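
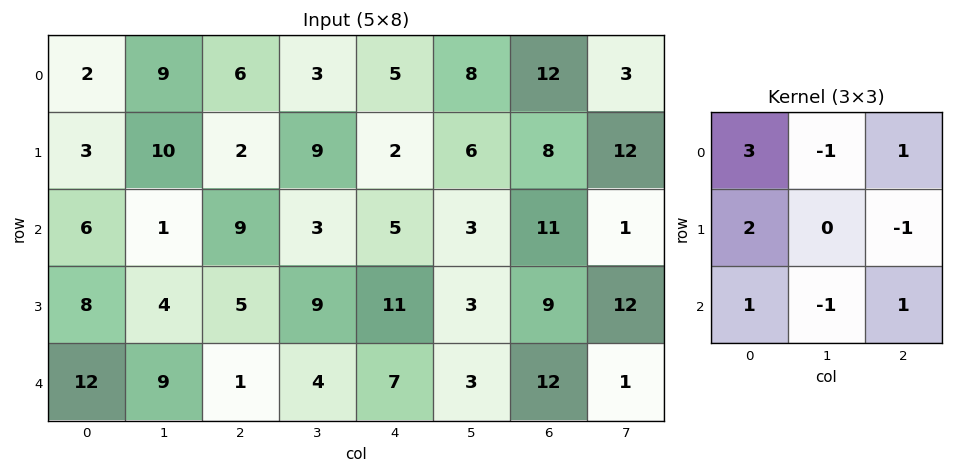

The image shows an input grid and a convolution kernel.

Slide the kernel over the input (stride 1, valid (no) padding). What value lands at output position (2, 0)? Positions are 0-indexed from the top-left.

The receptive field on the input at this output position is [6 1 9 / 8 4 5 / 12 9 1]. Elementwise product with the kernel and sum: 6·3 + 1·-1 + 9·1 + 8·2 + 5·-1 + 12·1 + 9·-1 + 1·1.

41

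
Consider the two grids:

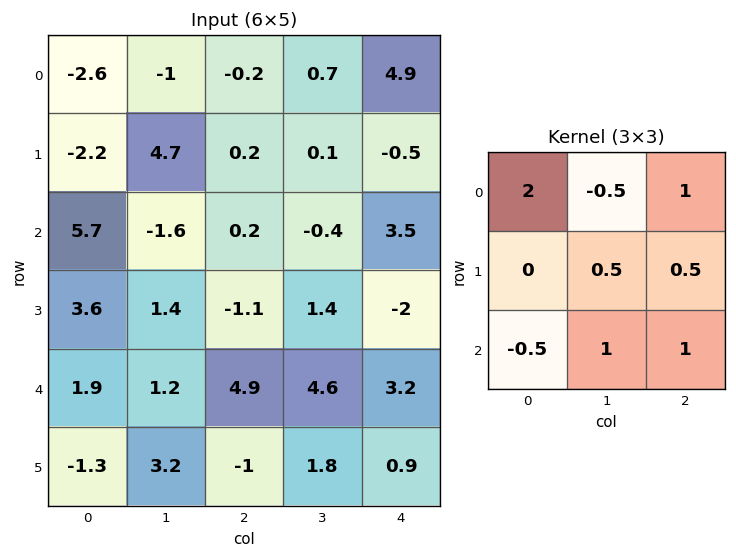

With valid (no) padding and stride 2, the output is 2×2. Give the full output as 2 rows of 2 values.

-6.7 6.95
17.7 9.15

Output[0,0]: The receptive field on the input at this output position is [-2.6 -1 -0.2 / -2.2 4.7 0.2 / 5.7 -1.6 0.2]. Elementwise product with the kernel and sum: -2.6·2 + -1·-0.5 + -0.2·1 + 4.7·0.5 + 0.2·0.5 + 5.7·-0.5 + -1.6·1 + 0.2·1.
Output[0,1]: The receptive field on the input at this output position is [-0.2 0.7 4.9 / 0.2 0.1 -0.5 / 0.2 -0.4 3.5]. Elementwise product with the kernel and sum: -0.2·2 + 0.7·-0.5 + 4.9·1 + 0.1·0.5 + -0.5·0.5 + 0.2·-0.5 + -0.4·1 + 3.5·1.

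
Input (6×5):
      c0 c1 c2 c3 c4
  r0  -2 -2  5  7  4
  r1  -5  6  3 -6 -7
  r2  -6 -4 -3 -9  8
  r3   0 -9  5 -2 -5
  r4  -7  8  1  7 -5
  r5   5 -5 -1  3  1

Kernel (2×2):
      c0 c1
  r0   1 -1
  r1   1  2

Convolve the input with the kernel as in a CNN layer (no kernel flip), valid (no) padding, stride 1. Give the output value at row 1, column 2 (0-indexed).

-12

The receptive field on the input at this output position is [3 -6 / -3 -9]. Elementwise product with the kernel and sum: 3·1 + -6·-1 + -3·1 + -9·2.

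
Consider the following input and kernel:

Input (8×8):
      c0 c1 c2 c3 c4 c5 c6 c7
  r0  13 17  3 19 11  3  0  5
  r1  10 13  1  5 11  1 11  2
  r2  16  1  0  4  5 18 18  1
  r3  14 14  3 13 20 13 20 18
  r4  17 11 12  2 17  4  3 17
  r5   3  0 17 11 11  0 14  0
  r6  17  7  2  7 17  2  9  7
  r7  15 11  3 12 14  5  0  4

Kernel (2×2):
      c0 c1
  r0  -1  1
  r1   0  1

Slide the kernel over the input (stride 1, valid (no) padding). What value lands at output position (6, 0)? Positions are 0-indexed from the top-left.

The receptive field on the input at this output position is [17 7 / 15 11]. Elementwise product with the kernel and sum: 17·-1 + 7·1 + 11·1.

1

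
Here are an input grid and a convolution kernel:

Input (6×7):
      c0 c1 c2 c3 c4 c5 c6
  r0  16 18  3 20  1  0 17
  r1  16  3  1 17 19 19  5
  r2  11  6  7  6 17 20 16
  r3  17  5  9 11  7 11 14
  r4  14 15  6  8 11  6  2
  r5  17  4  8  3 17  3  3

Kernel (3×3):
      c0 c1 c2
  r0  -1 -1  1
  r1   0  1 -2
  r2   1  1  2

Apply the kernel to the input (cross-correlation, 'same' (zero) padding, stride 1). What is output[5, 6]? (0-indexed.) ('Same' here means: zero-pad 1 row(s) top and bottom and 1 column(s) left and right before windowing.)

-5

The receptive field on the zero-padded input at this output position is [6 2 0 / 3 3 0 / 0 0 0]. Elementwise product with the kernel and sum: 6·-1 + 2·-1 + 0·1 + 3·1 + 0·-2 + 0·1 + 0·1 + 0·2.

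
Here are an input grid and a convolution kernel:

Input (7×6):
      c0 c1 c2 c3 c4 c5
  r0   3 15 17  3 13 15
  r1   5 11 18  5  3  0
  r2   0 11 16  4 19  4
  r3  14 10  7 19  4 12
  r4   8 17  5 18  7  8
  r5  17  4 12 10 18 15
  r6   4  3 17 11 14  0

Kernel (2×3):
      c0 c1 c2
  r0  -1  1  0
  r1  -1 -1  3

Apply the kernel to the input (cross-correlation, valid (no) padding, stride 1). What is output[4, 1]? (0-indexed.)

The receptive field on the input at this output position is [17 5 18 / 4 12 10]. Elementwise product with the kernel and sum: 17·-1 + 5·1 + 4·-1 + 12·-1 + 10·3.

2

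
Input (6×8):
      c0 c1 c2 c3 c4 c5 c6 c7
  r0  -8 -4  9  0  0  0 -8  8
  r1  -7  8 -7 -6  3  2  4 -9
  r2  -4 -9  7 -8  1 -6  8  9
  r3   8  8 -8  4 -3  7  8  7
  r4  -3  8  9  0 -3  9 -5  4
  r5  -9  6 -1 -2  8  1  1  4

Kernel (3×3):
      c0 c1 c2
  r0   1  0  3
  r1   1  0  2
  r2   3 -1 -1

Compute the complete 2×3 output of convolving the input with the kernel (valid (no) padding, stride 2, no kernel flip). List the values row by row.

-12 36 -12
-17 26 25

Output[0,0]: The receptive field on the input at this output position is [-8 -4 9 / -7 8 -7 / -4 -9 7]. Elementwise product with the kernel and sum: -8·1 + 9·3 + -7·1 + -7·2 + -4·3 + -9·-1 + 7·-1.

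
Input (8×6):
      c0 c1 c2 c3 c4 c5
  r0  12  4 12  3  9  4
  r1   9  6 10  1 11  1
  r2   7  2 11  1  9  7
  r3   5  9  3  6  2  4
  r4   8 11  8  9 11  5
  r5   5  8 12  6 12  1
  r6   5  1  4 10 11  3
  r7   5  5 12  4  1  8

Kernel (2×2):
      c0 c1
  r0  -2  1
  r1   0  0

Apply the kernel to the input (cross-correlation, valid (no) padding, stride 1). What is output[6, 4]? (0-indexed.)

The receptive field on the input at this output position is [11 3 / 1 8]. Elementwise product with the kernel and sum: 11·-2 + 3·1.

-19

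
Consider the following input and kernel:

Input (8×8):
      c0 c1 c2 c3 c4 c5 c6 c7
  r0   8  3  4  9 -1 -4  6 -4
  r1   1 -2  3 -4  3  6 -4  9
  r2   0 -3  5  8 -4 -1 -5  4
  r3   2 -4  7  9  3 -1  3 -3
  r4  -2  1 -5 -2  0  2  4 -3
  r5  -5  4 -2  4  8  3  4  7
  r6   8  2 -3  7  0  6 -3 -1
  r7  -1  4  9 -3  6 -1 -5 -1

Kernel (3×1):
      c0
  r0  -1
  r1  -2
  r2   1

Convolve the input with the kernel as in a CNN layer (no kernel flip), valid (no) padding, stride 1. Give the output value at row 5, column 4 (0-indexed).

The receptive field on the input at this output position is [8 / 0 / 6]. Elementwise product with the kernel and sum: 8·-1 + 0·-2 + 6·1.

-2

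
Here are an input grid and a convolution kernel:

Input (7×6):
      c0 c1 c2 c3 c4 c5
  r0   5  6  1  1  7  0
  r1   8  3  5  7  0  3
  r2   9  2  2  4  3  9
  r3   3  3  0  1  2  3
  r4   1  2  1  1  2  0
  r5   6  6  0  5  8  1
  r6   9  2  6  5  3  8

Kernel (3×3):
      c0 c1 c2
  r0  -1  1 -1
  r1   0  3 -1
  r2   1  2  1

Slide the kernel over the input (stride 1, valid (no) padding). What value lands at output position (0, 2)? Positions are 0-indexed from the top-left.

The receptive field on the input at this output position is [1 1 7 / 5 7 0 / 2 4 3]. Elementwise product with the kernel and sum: 1·-1 + 1·1 + 7·-1 + 7·3 + 0·-1 + 2·1 + 4·2 + 3·1.

27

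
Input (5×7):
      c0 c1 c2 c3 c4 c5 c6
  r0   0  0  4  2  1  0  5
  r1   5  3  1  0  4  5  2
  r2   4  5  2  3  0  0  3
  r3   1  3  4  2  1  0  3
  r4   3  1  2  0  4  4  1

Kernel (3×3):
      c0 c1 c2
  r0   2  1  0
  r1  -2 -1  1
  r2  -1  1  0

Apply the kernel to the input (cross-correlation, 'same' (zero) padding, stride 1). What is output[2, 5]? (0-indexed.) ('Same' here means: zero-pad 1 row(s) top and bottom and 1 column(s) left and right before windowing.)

15

The receptive field on the zero-padded input at this output position is [4 5 2 / 0 0 3 / 1 0 3]. Elementwise product with the kernel and sum: 4·2 + 5·1 + 0·-2 + 0·-1 + 3·1 + 1·-1 + 0·1.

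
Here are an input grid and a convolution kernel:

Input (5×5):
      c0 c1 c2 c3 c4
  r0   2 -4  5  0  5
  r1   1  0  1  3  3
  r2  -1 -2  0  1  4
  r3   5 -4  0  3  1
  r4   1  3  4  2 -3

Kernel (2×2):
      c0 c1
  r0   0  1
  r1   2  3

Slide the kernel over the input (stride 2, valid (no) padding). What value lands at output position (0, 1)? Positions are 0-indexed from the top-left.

The receptive field on the input at this output position is [5 0 / 1 3]. Elementwise product with the kernel and sum: 0·1 + 1·2 + 3·3.

11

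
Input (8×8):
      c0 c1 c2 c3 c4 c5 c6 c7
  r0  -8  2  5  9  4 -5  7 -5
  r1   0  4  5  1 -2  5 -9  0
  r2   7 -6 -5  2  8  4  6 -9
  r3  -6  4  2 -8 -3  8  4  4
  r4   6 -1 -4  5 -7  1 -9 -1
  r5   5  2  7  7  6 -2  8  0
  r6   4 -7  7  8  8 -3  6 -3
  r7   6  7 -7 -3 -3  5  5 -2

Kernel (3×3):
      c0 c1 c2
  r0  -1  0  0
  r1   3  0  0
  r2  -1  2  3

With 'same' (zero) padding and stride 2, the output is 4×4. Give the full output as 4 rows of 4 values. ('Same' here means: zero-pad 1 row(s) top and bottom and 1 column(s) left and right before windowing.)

12 15 37 -38
0 -46 31 19
16 26 22 13
33 -53 29 -8

Output[0,0]: The receptive field on the zero-padded input at this output position is [0 0 0 / 0 -8 2 / 0 0 4]. Elementwise product with the kernel and sum: 0·-1 + 0·3 + 0·-1 + 0·2 + 4·3.
Output[0,1]: The receptive field on the zero-padded input at this output position is [0 0 0 / 2 5 9 / 4 5 1]. Elementwise product with the kernel and sum: 0·-1 + 2·3 + 4·-1 + 5·2 + 1·3.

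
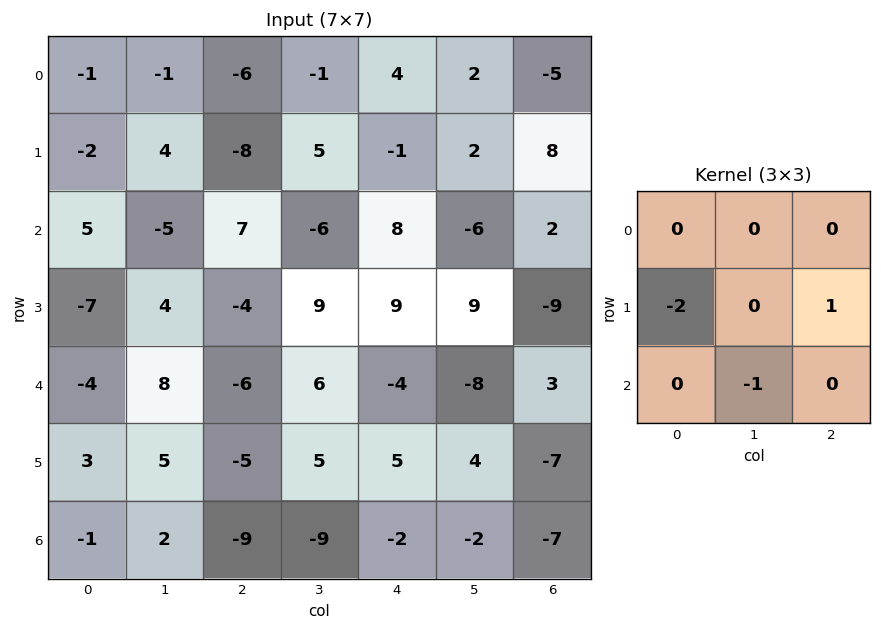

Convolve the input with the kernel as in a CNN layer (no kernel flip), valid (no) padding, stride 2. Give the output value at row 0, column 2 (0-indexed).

The receptive field on the input at this output position is [4 2 -5 / -1 2 8 / 8 -6 2]. Elementwise product with the kernel and sum: -1·-2 + 8·1 + -6·-1.

16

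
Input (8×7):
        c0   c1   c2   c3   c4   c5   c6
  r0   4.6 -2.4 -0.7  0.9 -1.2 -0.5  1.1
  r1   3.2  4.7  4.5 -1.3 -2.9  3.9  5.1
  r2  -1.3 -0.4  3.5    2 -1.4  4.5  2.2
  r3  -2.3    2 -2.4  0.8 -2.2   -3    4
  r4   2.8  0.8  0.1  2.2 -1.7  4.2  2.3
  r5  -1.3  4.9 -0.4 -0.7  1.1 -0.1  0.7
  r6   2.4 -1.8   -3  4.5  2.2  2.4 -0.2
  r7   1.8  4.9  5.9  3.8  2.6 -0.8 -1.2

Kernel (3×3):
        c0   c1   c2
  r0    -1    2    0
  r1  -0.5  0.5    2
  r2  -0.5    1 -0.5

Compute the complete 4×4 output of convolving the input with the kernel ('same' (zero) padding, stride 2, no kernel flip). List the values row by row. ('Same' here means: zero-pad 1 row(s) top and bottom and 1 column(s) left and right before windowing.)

Output[0,0]: The receptive field on the zero-padded input at this output position is [0 0 0 / 0 4.6 -2.4 / 0 3.2 4.7]. Elementwise product with the kernel and sum: 0·-1 + 0·2 + 0·-0.5 + 4.6·0.5 + -2.4·2 + 0·-0.5 + 3.2·1 + 4.7·-0.5.

-1.65 5.45 -6.25 3.95
1.65 6.45 1.7 10.65
-5.35 -5.25 2.75 10.8
-5.65 4.25 7.65 -0.6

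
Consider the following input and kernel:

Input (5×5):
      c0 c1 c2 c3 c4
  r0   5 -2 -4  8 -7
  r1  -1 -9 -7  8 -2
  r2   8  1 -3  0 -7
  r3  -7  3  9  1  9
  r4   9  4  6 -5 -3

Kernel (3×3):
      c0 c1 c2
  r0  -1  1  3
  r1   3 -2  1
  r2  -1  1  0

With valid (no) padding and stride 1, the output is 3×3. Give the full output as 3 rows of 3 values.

-18 13 -45
0 41 -15
-39 -10 5

Output[0,0]: The receptive field on the input at this output position is [5 -2 -4 / -1 -9 -7 / 8 1 -3]. Elementwise product with the kernel and sum: 5·-1 + -2·1 + -4·3 + -1·3 + -9·-2 + -7·1 + 8·-1 + 1·1.
Output[0,1]: The receptive field on the input at this output position is [-2 -4 8 / -9 -7 8 / 1 -3 0]. Elementwise product with the kernel and sum: -2·-1 + -4·1 + 8·3 + -9·3 + -7·-2 + 8·1 + 1·-1 + -3·1.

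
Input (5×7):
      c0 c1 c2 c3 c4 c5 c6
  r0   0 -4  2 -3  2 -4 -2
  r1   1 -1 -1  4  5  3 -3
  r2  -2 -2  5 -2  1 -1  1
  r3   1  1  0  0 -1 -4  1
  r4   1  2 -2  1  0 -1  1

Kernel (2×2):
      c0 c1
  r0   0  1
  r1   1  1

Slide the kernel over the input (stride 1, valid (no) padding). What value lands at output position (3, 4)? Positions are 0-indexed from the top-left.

-5

The receptive field on the input at this output position is [-1 -4 / 0 -1]. Elementwise product with the kernel and sum: -4·1 + 0·1 + -1·1.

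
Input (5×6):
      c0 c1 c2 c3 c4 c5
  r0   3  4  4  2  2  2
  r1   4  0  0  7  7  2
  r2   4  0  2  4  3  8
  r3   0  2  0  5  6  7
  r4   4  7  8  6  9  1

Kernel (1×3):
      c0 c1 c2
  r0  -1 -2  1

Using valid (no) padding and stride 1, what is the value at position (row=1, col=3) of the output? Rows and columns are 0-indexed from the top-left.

-19

The receptive field on the input at this output position is [7 7 2]. Elementwise product with the kernel and sum: 7·-1 + 7·-2 + 2·1.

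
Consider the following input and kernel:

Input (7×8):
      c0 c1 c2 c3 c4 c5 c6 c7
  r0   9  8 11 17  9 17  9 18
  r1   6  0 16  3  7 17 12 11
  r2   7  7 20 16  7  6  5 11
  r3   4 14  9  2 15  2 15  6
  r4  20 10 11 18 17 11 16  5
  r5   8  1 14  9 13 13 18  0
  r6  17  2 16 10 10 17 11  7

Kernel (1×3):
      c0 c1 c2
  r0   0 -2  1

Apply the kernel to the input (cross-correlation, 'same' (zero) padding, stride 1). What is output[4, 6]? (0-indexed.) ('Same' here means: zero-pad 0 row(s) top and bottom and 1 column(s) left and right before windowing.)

The receptive field on the zero-padded input at this output position is [11 16 5]. Elementwise product with the kernel and sum: 16·-2 + 5·1.

-27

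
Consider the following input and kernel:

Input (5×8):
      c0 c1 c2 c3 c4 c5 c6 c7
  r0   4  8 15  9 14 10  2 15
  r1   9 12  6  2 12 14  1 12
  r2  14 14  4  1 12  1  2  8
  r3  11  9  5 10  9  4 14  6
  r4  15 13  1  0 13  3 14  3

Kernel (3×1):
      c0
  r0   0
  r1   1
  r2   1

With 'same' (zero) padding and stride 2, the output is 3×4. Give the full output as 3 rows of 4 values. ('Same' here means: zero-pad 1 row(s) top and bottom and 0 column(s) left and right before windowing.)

13 21 26 3
25 9 21 16
15 1 13 14

Output[0,0]: The receptive field on the zero-padded input at this output position is [0 / 4 / 9]. Elementwise product with the kernel and sum: 4·1 + 9·1.
Output[0,1]: The receptive field on the zero-padded input at this output position is [0 / 15 / 6]. Elementwise product with the kernel and sum: 15·1 + 6·1.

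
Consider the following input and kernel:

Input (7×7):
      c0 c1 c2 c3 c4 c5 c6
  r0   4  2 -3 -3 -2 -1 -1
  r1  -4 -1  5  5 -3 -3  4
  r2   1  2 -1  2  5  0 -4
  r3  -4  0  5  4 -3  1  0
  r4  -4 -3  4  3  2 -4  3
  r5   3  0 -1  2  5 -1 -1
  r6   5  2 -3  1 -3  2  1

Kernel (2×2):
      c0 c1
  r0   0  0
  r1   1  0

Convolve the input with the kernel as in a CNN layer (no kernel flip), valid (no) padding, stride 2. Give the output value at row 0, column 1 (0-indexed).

The receptive field on the input at this output position is [-3 -3 / 5 5]. Elementwise product with the kernel and sum: 5·1.

5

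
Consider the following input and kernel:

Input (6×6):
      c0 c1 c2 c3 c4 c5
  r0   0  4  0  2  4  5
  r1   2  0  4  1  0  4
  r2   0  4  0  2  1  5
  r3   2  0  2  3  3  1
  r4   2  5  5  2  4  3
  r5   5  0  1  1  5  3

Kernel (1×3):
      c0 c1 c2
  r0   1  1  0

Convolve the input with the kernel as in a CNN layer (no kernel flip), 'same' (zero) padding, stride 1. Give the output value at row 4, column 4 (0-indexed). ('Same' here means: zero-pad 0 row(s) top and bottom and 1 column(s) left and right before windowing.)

The receptive field on the zero-padded input at this output position is [2 4 3]. Elementwise product with the kernel and sum: 2·1 + 4·1.

6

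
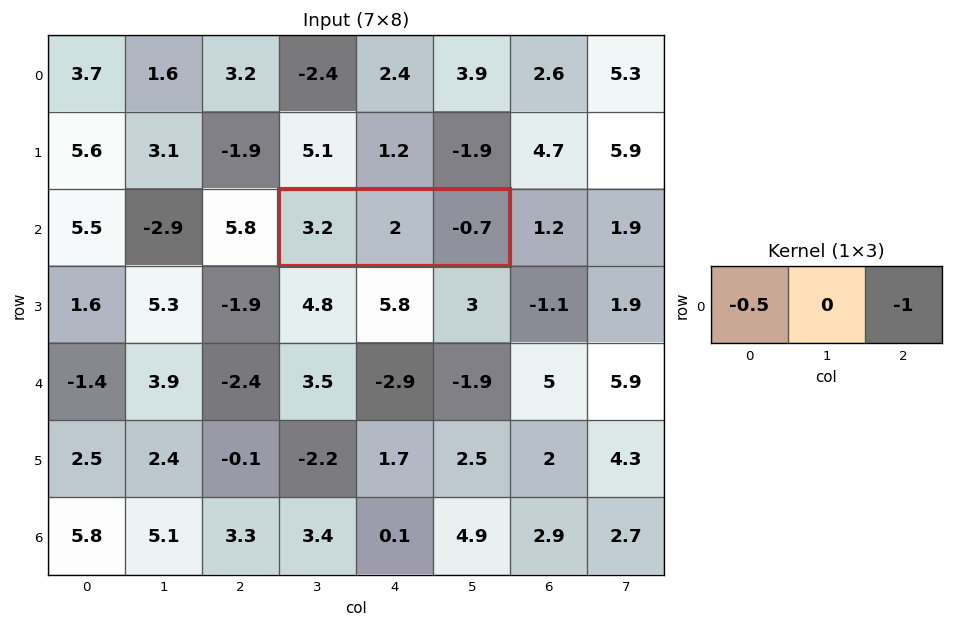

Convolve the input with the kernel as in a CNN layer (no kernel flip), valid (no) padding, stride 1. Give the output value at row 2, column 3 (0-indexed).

-0.9

The receptive field on the input at this output position is [3.2 2 -0.7]. Elementwise product with the kernel and sum: 3.2·-0.5 + -0.7·-1.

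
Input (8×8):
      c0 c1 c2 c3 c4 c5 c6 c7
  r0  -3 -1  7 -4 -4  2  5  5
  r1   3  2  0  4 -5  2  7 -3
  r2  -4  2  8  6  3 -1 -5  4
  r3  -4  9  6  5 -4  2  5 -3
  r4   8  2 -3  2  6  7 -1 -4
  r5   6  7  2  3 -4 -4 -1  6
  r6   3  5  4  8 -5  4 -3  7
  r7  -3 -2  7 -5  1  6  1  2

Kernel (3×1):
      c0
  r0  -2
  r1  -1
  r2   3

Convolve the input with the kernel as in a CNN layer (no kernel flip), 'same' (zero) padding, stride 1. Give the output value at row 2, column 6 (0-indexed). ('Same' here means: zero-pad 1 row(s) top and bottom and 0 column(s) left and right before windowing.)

The receptive field on the zero-padded input at this output position is [7 / -5 / 5]. Elementwise product with the kernel and sum: 7·-2 + -5·-1 + 5·3.

6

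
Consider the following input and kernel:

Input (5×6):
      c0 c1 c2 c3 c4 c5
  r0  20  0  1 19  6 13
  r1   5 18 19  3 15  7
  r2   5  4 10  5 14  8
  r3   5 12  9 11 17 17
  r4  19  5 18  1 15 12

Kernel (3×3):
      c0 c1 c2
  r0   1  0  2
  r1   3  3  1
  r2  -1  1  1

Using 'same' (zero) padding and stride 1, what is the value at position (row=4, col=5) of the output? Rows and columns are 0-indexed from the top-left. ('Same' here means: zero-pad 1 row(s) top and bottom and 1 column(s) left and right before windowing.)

The receptive field on the zero-padded input at this output position is [17 17 0 / 15 12 0 / 0 0 0]. Elementwise product with the kernel and sum: 17·1 + 0·2 + 15·3 + 12·3 + 0·1 + 0·-1 + 0·1 + 0·1.

98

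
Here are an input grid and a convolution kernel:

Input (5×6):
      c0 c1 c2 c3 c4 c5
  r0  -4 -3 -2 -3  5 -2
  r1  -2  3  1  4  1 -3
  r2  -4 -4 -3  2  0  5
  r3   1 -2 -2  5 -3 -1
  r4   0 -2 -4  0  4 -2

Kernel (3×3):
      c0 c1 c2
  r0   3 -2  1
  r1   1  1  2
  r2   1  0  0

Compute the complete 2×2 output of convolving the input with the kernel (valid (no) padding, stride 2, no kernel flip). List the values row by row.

Output[0,0]: The receptive field on the input at this output position is [-4 -3 -2 / -2 3 1 / -4 -4 -3]. Elementwise product with the kernel and sum: -4·3 + -3·-2 + -2·1 + -2·1 + 3·1 + 1·2 + -4·1.
Output[0,1]: The receptive field on the input at this output position is [-2 -3 5 / 1 4 1 / -3 2 0]. Elementwise product with the kernel and sum: -2·3 + -3·-2 + 5·1 + 1·1 + 4·1 + 1·2 + -3·1.

-9 9
-12 -20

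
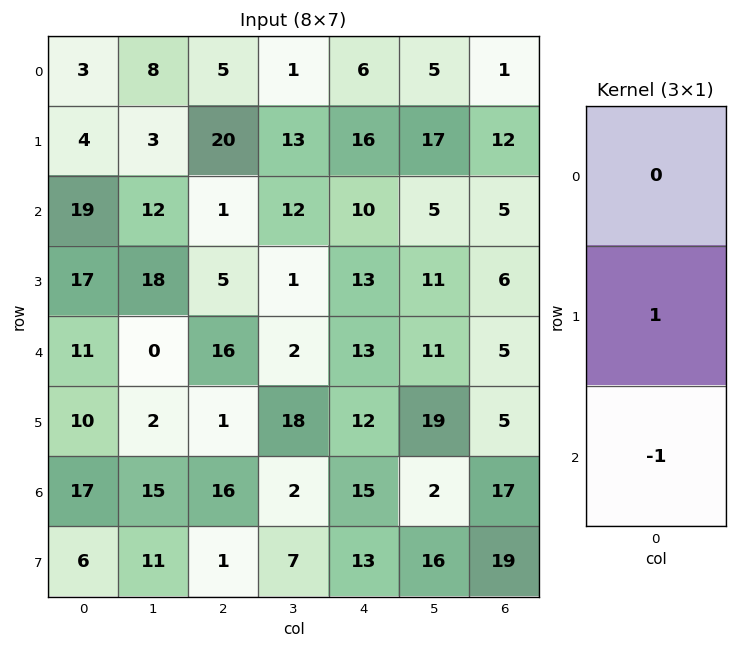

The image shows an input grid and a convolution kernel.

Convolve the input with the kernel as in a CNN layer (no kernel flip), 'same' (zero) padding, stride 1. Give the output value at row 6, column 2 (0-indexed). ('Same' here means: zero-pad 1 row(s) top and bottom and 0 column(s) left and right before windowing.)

15

The receptive field on the zero-padded input at this output position is [1 / 16 / 1]. Elementwise product with the kernel and sum: 16·1 + 1·-1.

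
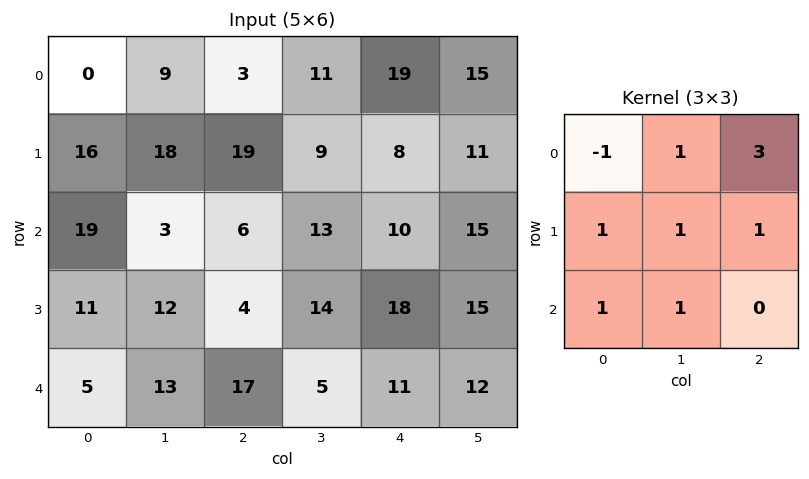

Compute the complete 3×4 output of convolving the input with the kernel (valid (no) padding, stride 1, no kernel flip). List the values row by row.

93 82 120 104
110 66 61 102
47 102 95 105

Output[0,0]: The receptive field on the input at this output position is [0 9 3 / 16 18 19 / 19 3 6]. Elementwise product with the kernel and sum: 0·-1 + 9·1 + 3·3 + 16·1 + 18·1 + 19·1 + 19·1 + 3·1.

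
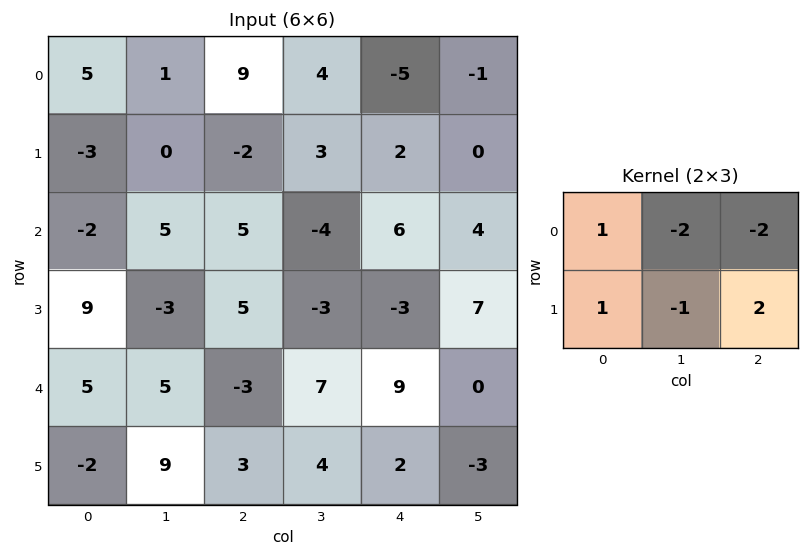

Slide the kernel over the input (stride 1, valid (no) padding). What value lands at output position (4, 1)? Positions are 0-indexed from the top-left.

The receptive field on the input at this output position is [5 -3 7 / 9 3 4]. Elementwise product with the kernel and sum: 5·1 + -3·-2 + 7·-2 + 9·1 + 3·-1 + 4·2.

11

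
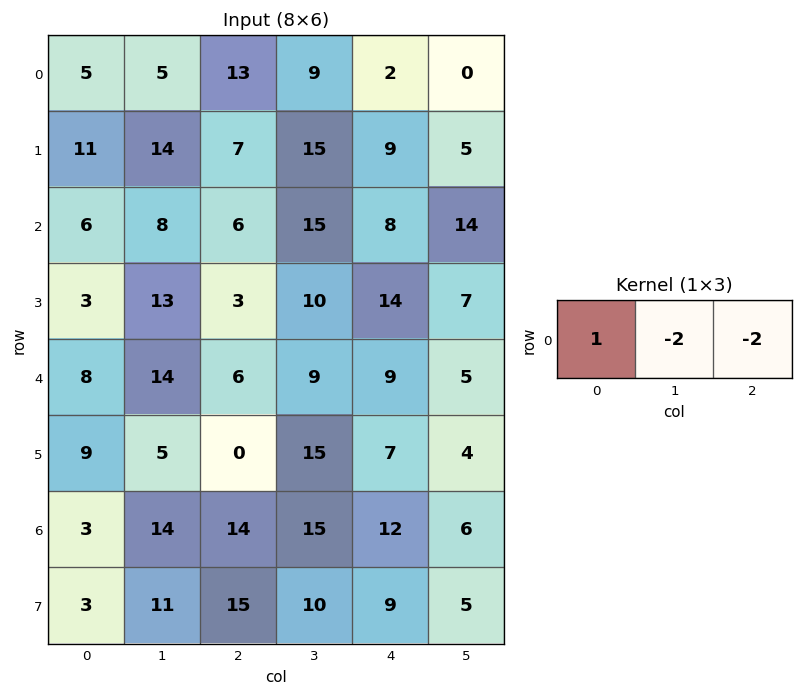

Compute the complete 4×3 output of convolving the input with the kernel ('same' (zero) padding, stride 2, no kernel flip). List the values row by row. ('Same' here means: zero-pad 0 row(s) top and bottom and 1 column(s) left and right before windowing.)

Output[0,0]: The receptive field on the zero-padded input at this output position is [0 5 5]. Elementwise product with the kernel and sum: 0·1 + 5·-2 + 5·-2.
Output[0,1]: The receptive field on the zero-padded input at this output position is [5 13 9]. Elementwise product with the kernel and sum: 5·1 + 13·-2 + 9·-2.

-20 -39 5
-28 -34 -29
-44 -16 -19
-34 -44 -21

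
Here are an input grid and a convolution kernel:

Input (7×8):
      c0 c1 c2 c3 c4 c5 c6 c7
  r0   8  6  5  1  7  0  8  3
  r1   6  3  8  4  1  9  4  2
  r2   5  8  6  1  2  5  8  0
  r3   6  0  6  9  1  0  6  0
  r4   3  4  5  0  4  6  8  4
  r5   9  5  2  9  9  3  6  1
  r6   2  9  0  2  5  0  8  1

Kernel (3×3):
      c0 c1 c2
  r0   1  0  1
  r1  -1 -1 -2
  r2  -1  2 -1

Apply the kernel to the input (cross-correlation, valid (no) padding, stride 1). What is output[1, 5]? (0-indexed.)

10

The receptive field on the input at this output position is [9 4 2 / 5 8 0 / 0 6 0]. Elementwise product with the kernel and sum: 9·1 + 2·1 + 5·-1 + 8·-1 + 0·-2 + 0·-1 + 6·2 + 0·-1.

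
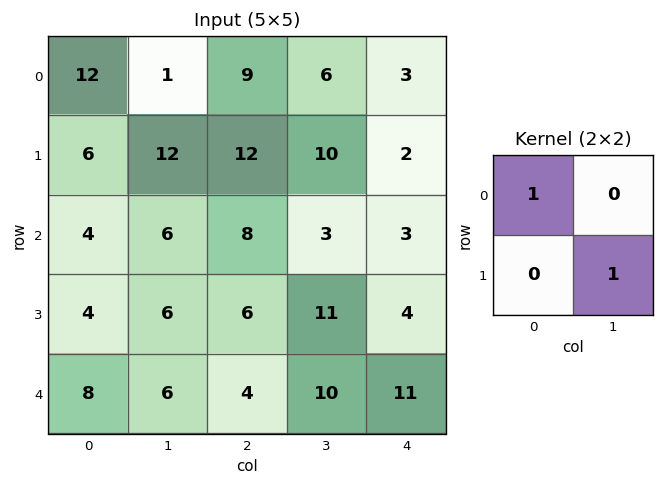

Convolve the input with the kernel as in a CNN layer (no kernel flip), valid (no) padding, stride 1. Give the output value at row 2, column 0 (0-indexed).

The receptive field on the input at this output position is [4 6 / 4 6]. Elementwise product with the kernel and sum: 4·1 + 6·1.

10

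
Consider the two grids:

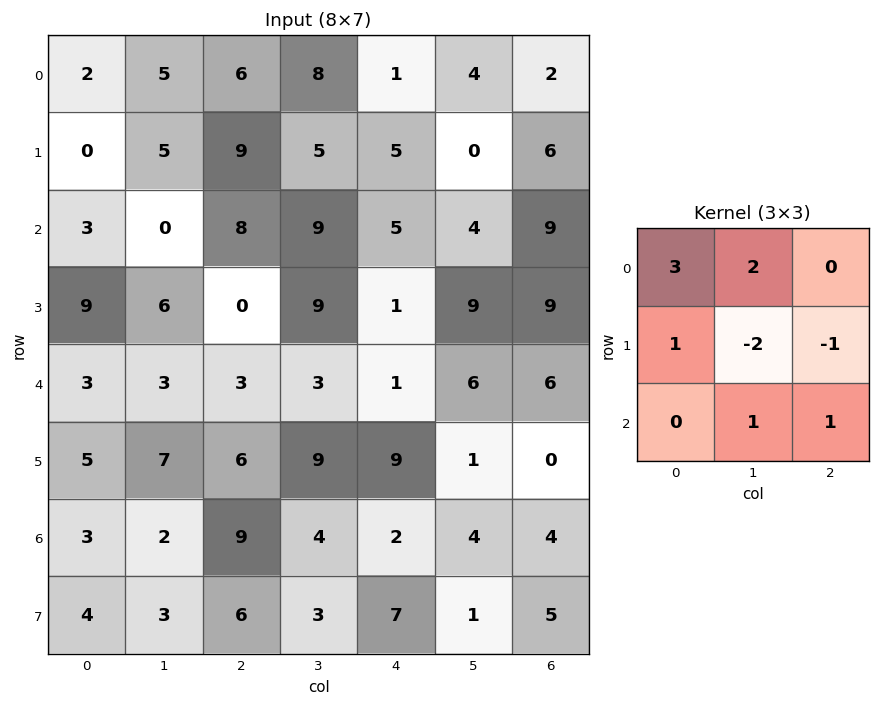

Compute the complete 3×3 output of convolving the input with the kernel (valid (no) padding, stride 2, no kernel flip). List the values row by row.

5 42 23
12 27 9
11 0 30

Output[0,0]: The receptive field on the input at this output position is [2 5 6 / 0 5 9 / 3 0 8]. Elementwise product with the kernel and sum: 2·3 + 5·2 + 0·1 + 5·-2 + 9·-1 + 0·1 + 8·1.
Output[0,1]: The receptive field on the input at this output position is [6 8 1 / 9 5 5 / 8 9 5]. Elementwise product with the kernel and sum: 6·3 + 8·2 + 9·1 + 5·-2 + 5·-1 + 9·1 + 5·1.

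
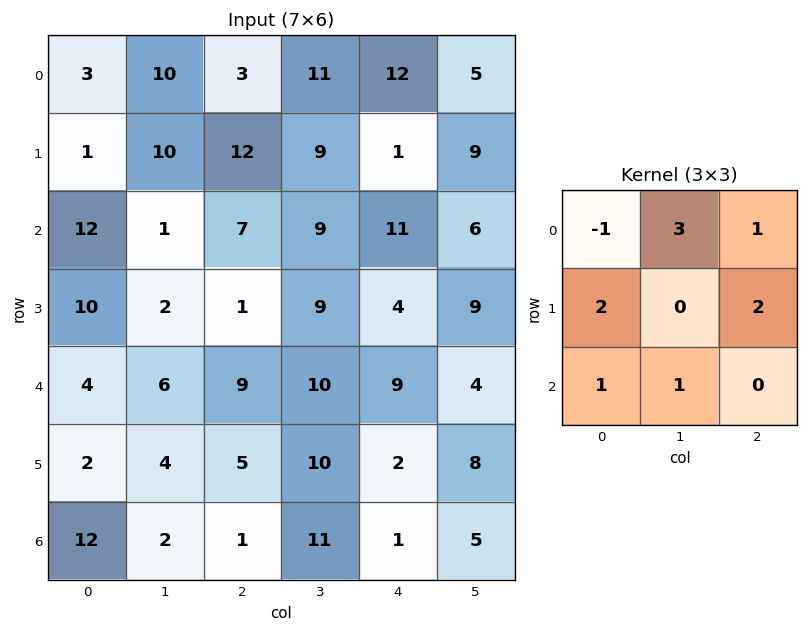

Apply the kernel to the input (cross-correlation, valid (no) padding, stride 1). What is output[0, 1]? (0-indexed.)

The receptive field on the input at this output position is [10 3 11 / 10 12 9 / 1 7 9]. Elementwise product with the kernel and sum: 10·-1 + 3·3 + 11·1 + 10·2 + 9·2 + 1·1 + 7·1.

56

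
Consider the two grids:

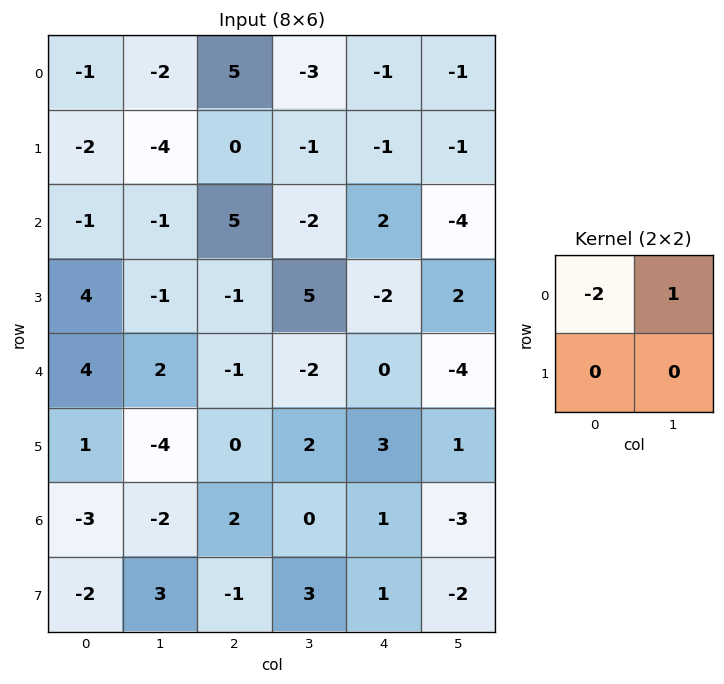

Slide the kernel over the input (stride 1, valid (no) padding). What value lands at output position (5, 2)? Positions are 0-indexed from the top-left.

2

The receptive field on the input at this output position is [0 2 / 2 0]. Elementwise product with the kernel and sum: 0·-2 + 2·1.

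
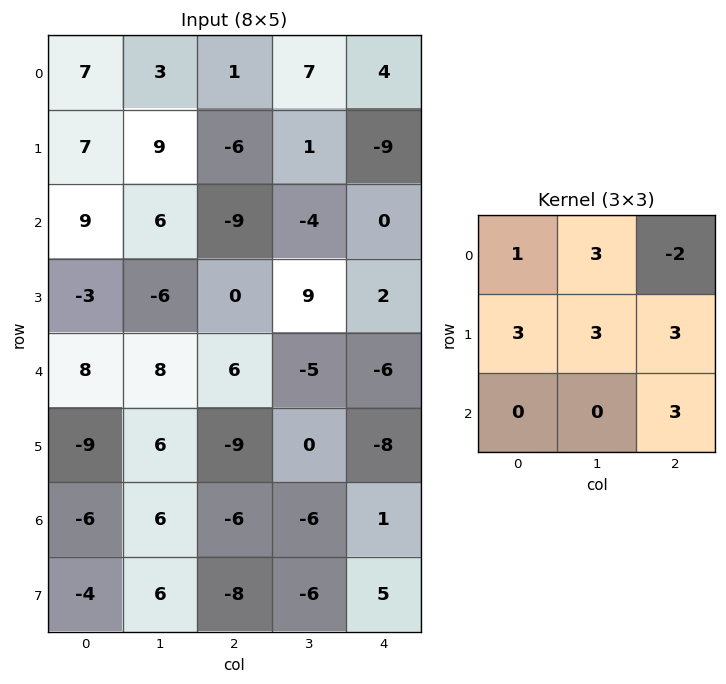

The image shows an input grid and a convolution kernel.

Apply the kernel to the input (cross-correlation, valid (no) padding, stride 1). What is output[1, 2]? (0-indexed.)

The receptive field on the input at this output position is [-6 1 -9 / -9 -4 0 / 0 9 2]. Elementwise product with the kernel and sum: -6·1 + 1·3 + -9·-2 + -9·3 + -4·3 + 0·3 + 2·3.

-18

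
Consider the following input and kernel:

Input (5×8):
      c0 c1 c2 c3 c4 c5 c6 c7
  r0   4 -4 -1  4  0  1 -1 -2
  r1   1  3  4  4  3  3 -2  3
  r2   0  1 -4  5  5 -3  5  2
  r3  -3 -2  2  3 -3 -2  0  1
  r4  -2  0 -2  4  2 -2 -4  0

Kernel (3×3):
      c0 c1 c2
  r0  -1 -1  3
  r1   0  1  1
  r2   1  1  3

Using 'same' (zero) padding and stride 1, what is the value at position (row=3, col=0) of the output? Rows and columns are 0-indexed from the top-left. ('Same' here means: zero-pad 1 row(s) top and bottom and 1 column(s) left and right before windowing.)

-4

The receptive field on the zero-padded input at this output position is [0 0 1 / 0 -3 -2 / 0 -2 0]. Elementwise product with the kernel and sum: 0·-1 + 0·-1 + 1·3 + -3·1 + -2·1 + 0·1 + -2·1 + 0·3.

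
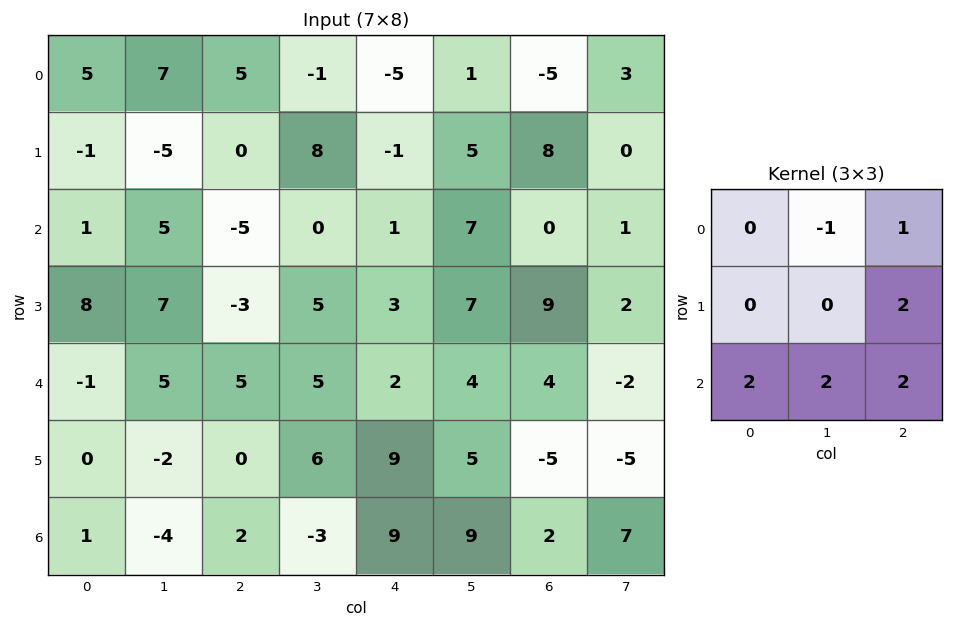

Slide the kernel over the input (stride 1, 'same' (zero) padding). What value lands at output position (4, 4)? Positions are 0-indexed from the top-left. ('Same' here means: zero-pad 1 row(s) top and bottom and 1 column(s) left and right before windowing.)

The receptive field on the zero-padded input at this output position is [5 3 7 / 5 2 4 / 6 9 5]. Elementwise product with the kernel and sum: 3·-1 + 7·1 + 4·2 + 6·2 + 9·2 + 5·2.

52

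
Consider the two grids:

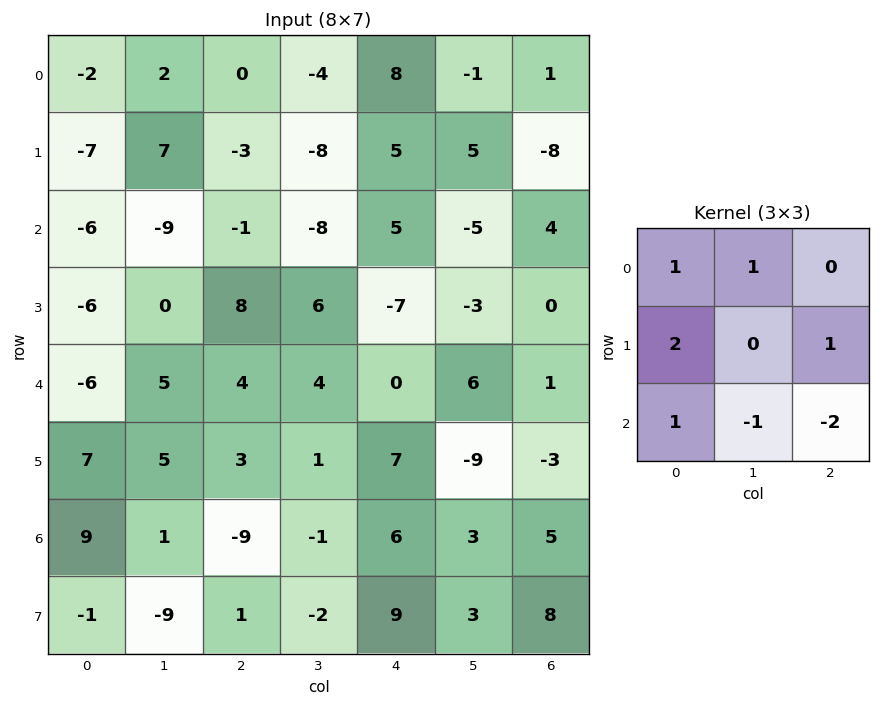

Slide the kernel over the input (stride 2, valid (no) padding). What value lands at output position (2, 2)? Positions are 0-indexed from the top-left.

The receptive field on the input at this output position is [0 6 1 / 7 -9 -3 / 6 3 5]. Elementwise product with the kernel and sum: 0·1 + 6·1 + 7·2 + -3·1 + 6·1 + 3·-1 + 5·-2.

10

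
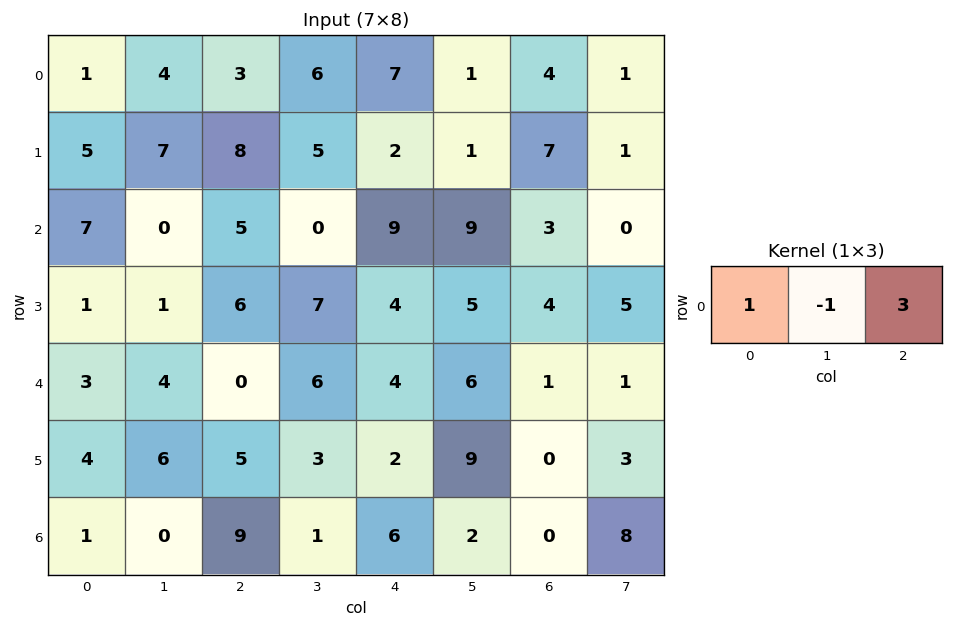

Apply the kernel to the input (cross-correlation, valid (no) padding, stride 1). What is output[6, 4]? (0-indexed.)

4

The receptive field on the input at this output position is [6 2 0]. Elementwise product with the kernel and sum: 6·1 + 2·-1 + 0·3.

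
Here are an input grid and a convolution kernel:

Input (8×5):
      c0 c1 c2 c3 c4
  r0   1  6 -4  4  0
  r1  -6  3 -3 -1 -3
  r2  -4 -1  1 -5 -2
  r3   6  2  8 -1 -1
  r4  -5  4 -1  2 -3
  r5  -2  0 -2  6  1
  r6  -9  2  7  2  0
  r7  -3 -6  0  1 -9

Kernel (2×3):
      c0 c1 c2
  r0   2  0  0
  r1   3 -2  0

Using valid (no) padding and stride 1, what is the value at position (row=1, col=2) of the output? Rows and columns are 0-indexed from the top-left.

The receptive field on the input at this output position is [-3 -1 -3 / 1 -5 -2]. Elementwise product with the kernel and sum: -3·2 + 1·3 + -5·-2.

7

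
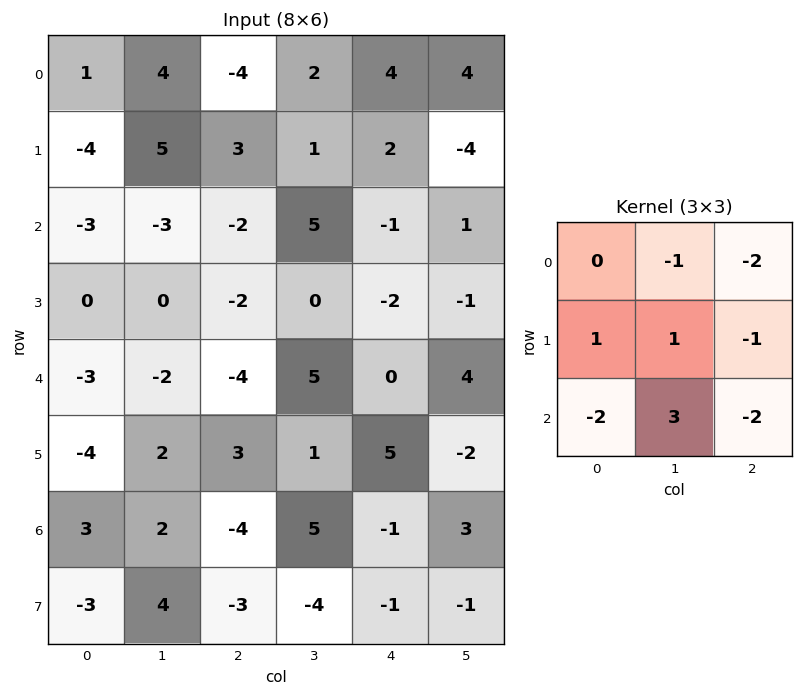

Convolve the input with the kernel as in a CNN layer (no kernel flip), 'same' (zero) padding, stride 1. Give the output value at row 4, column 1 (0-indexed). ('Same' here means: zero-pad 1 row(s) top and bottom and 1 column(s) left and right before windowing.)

The receptive field on the zero-padded input at this output position is [0 0 -2 / -3 -2 -4 / -4 2 3]. Elementwise product with the kernel and sum: 0·-1 + -2·-2 + -3·1 + -2·1 + -4·-1 + -4·-2 + 2·3 + 3·-2.

11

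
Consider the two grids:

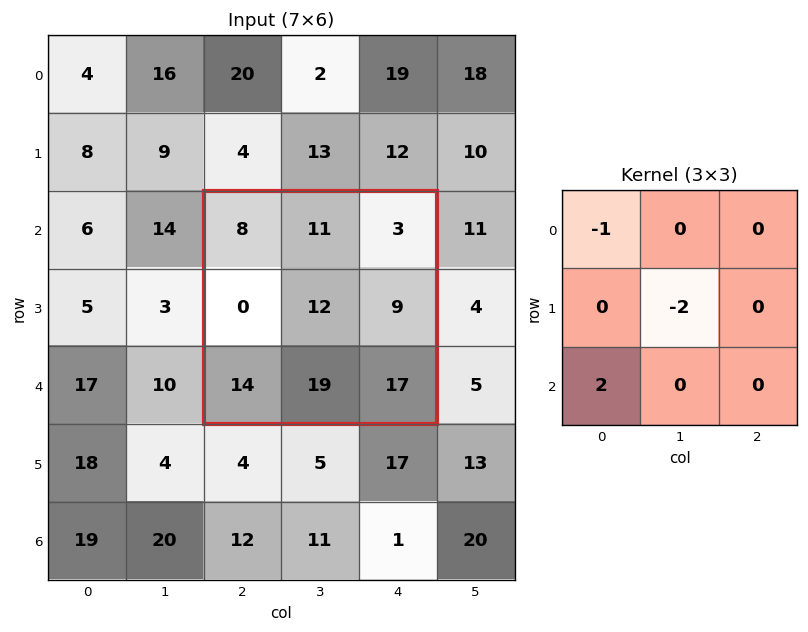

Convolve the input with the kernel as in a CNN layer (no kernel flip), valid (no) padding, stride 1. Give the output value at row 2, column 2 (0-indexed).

-4

The receptive field on the input at this output position is [8 11 3 / 0 12 9 / 14 19 17]. Elementwise product with the kernel and sum: 8·-1 + 12·-2 + 14·2.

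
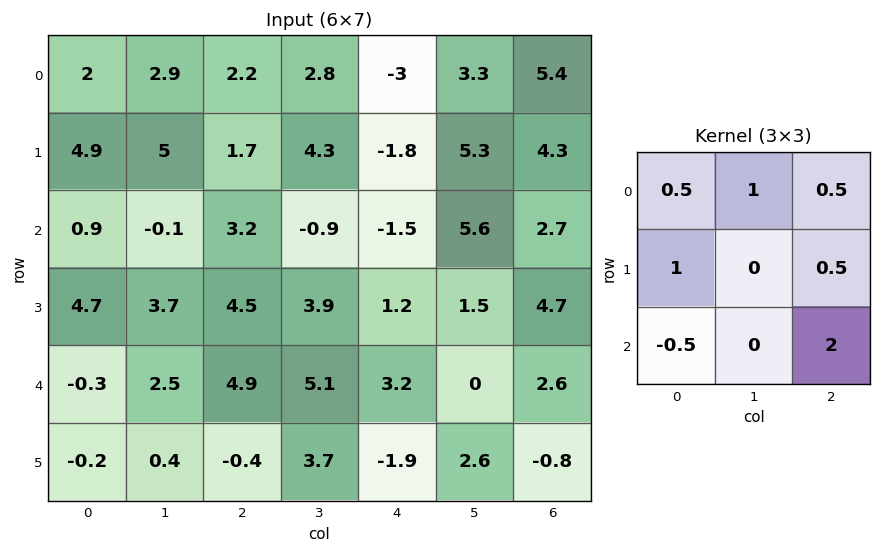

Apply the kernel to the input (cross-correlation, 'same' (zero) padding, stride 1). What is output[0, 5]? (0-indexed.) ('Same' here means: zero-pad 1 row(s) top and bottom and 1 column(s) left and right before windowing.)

The receptive field on the zero-padded input at this output position is [0 0 0 / -3 3.3 5.4 / -1.8 5.3 4.3]. Elementwise product with the kernel and sum: 0·0.5 + 0·1 + 0·0.5 + -3·1 + 5.4·0.5 + -1.8·-0.5 + 4.3·2.

9.2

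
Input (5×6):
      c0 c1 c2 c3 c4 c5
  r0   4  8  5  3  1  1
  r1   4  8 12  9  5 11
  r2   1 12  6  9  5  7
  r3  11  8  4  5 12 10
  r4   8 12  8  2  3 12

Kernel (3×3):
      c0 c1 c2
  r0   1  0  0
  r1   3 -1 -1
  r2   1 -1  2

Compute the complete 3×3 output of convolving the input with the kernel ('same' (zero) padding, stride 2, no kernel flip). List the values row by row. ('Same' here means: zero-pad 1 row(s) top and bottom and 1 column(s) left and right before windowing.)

Output[0,0]: The receptive field on the zero-padded input at this output position is [0 0 0 / 0 4 8 / 0 4 8]. Elementwise product with the kernel and sum: 0·1 + 0·3 + 4·-1 + 8·-1 + 0·1 + 4·-1 + 8·2.
Output[0,1]: The receptive field on the zero-padded input at this output position is [0 0 0 / 8 5 3 / 8 12 9]. Elementwise product with the kernel and sum: 0·1 + 8·3 + 5·-1 + 3·-1 + 8·1 + 12·-1 + 9·2.

0 30 33
-8 43 37
-20 34 -4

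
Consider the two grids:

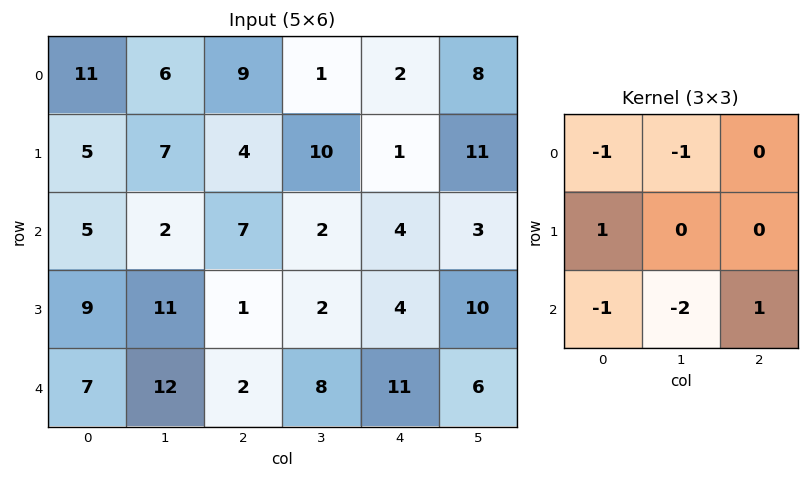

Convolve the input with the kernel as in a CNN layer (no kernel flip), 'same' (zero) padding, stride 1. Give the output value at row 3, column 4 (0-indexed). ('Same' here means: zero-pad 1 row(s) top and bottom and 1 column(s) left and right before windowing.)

The receptive field on the zero-padded input at this output position is [2 4 3 / 2 4 10 / 8 11 6]. Elementwise product with the kernel and sum: 2·-1 + 4·-1 + 2·1 + 8·-1 + 11·-2 + 6·1.

-28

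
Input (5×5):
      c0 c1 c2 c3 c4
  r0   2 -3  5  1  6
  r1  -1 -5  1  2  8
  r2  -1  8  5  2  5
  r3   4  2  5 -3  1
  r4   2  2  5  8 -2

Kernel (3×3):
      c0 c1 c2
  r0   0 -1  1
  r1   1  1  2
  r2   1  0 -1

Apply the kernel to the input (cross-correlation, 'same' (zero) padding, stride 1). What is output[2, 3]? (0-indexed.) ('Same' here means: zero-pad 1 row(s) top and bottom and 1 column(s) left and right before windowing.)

The receptive field on the zero-padded input at this output position is [1 2 8 / 5 2 5 / 5 -3 1]. Elementwise product with the kernel and sum: 2·-1 + 8·1 + 5·1 + 2·1 + 5·2 + 5·1 + 1·-1.

27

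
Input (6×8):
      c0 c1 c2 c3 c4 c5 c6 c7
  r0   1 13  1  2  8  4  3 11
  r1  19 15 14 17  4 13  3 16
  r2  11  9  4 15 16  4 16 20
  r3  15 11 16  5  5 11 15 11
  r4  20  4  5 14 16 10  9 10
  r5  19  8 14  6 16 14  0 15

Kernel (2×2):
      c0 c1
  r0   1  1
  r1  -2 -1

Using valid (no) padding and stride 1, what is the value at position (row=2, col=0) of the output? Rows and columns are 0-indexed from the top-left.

The receptive field on the input at this output position is [11 9 / 15 11]. Elementwise product with the kernel and sum: 11·1 + 9·1 + 15·-2 + 11·-1.

-21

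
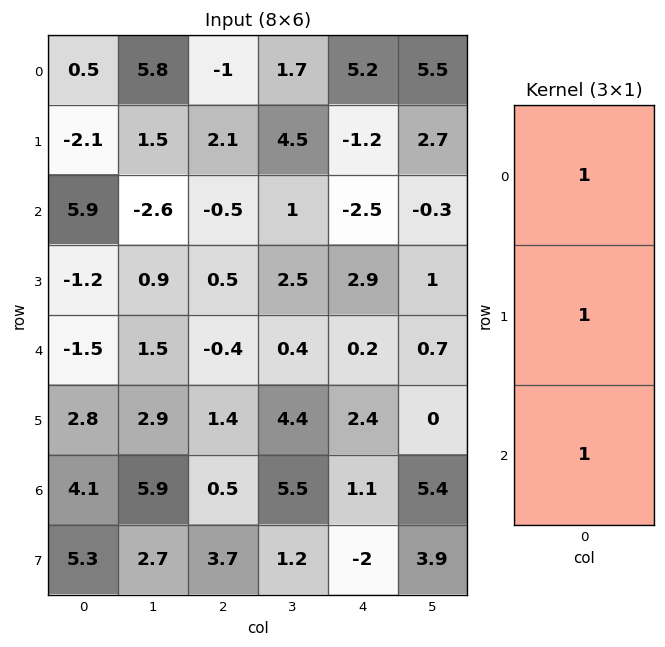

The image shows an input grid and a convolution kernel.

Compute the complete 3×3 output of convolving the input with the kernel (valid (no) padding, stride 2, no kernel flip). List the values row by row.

Output[0,0]: The receptive field on the input at this output position is [0.5 / -2.1 / 5.9]. Elementwise product with the kernel and sum: 0.5·1 + -2.1·1 + 5.9·1.

4.3 0.6 1.5
3.2 -0.4 0.6
5.4 1.5 3.7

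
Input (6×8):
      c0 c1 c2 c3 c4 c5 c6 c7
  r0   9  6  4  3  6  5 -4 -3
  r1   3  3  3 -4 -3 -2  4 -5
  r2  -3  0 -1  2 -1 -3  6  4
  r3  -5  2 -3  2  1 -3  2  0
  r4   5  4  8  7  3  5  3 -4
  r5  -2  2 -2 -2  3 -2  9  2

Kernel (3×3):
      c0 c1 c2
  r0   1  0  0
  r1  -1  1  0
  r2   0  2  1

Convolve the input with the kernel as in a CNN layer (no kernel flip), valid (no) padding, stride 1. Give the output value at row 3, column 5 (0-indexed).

The receptive field on the input at this output position is [-3 2 0 / 5 3 -4 / -2 9 2]. Elementwise product with the kernel and sum: -3·1 + 5·-1 + 3·1 + 9·2 + 2·1.

15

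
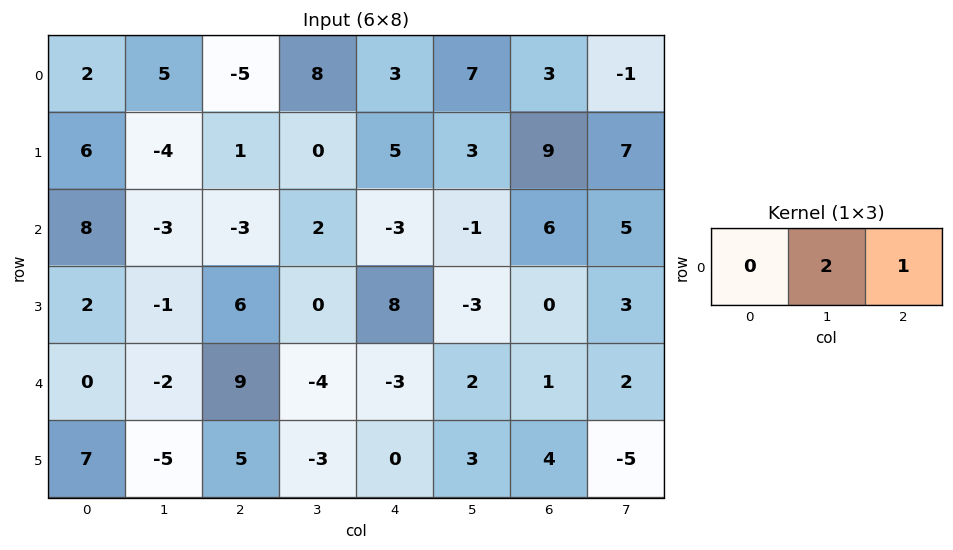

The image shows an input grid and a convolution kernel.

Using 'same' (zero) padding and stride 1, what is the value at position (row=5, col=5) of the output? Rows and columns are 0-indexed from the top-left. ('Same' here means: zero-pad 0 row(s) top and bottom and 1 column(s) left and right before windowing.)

The receptive field on the zero-padded input at this output position is [0 3 4]. Elementwise product with the kernel and sum: 3·2 + 4·1.

10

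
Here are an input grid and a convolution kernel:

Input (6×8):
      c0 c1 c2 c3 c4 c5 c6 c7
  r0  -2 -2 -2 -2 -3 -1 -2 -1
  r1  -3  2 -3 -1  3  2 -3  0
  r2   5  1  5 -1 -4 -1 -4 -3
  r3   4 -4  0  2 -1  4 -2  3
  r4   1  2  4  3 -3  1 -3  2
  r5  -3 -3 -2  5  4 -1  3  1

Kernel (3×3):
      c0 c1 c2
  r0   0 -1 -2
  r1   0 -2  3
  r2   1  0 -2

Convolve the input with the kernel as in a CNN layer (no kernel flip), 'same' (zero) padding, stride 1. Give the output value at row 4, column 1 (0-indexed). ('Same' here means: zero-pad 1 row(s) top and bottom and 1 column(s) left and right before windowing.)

13

The receptive field on the zero-padded input at this output position is [4 -4 0 / 1 2 4 / -3 -3 -2]. Elementwise product with the kernel and sum: -4·-1 + 0·-2 + 2·-2 + 4·3 + -3·1 + -2·-2.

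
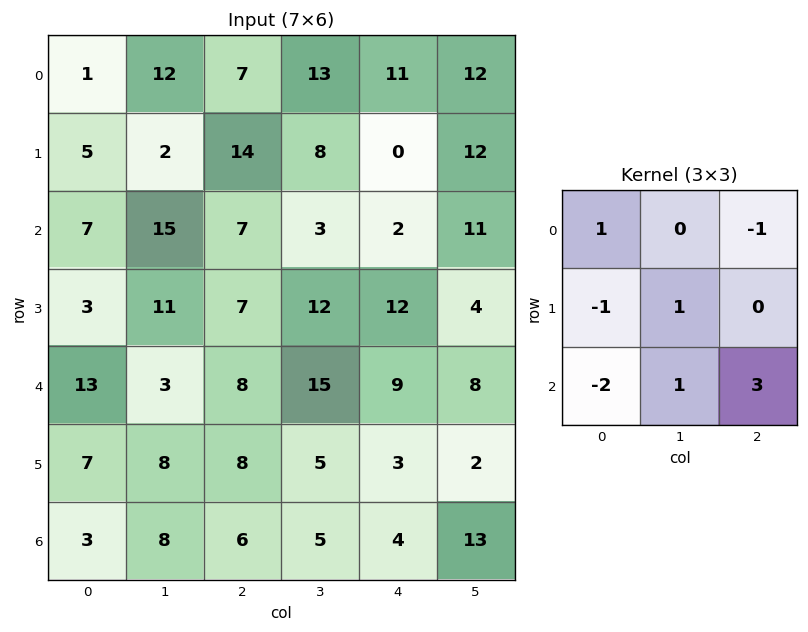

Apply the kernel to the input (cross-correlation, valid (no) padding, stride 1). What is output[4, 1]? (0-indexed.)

The receptive field on the input at this output position is [3 8 15 / 8 8 5 / 8 6 5]. Elementwise product with the kernel and sum: 3·1 + 15·-1 + 8·-1 + 8·1 + 8·-2 + 6·1 + 5·3.

-7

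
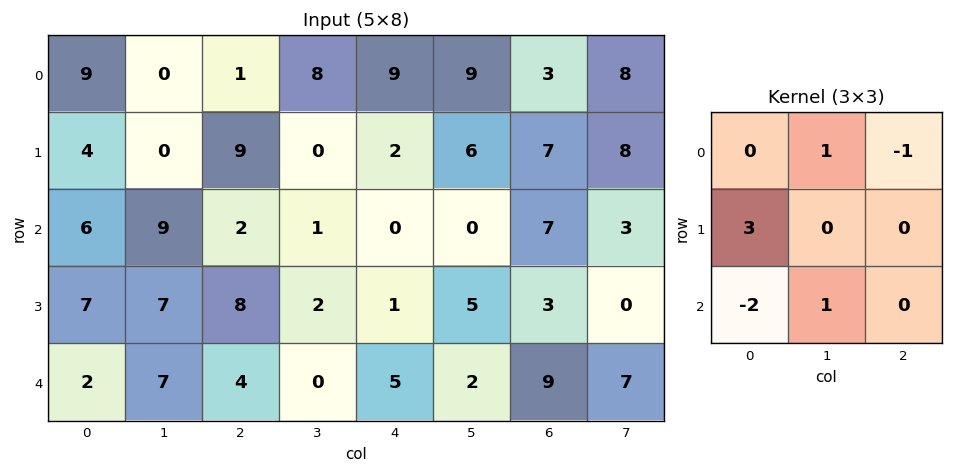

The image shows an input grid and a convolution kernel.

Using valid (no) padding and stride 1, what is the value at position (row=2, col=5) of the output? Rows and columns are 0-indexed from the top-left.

24

The receptive field on the input at this output position is [0 7 3 / 5 3 0 / 2 9 7]. Elementwise product with the kernel and sum: 7·1 + 3·-1 + 5·3 + 2·-2 + 9·1.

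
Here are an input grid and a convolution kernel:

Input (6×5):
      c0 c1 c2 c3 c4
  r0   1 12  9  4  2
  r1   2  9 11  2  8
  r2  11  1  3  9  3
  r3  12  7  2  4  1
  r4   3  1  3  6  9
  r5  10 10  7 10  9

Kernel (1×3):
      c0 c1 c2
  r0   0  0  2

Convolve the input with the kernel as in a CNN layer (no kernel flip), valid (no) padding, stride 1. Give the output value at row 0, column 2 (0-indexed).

4

The receptive field on the input at this output position is [9 4 2]. Elementwise product with the kernel and sum: 2·2.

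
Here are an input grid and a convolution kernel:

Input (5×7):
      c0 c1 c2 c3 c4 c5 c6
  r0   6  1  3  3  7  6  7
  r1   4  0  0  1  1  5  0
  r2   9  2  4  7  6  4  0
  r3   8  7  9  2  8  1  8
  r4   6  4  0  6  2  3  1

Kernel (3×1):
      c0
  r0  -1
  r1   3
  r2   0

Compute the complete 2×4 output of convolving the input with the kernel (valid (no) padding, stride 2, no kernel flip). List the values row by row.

6 -3 -4 -7
15 23 18 24

Output[0,0]: The receptive field on the input at this output position is [6 / 4 / 9]. Elementwise product with the kernel and sum: 6·-1 + 4·3.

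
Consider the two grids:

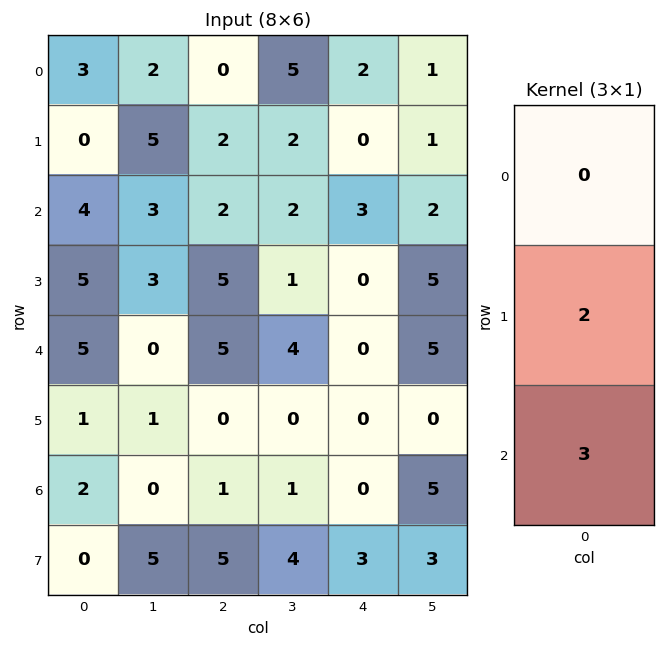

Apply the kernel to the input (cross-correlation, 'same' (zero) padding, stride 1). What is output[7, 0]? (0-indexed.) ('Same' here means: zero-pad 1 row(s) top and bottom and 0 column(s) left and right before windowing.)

0

The receptive field on the zero-padded input at this output position is [2 / 0 / 0]. Elementwise product with the kernel and sum: 0·2 + 0·3.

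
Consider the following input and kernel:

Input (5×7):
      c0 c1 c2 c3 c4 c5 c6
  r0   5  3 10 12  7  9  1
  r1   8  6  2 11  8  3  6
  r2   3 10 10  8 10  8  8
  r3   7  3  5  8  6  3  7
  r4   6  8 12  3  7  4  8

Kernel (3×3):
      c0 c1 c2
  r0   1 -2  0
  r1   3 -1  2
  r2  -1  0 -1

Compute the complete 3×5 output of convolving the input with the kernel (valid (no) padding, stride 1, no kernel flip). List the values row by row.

Output[0,0]: The receptive field on the input at this output position is [5 3 10 / 8 6 2 / 3 10 10]. Elementwise product with the kernel and sum: 5·1 + 3·-2 + 8·3 + 6·-1 + 2·2 + 3·-1 + 10·-1.

8 3 -23 13 4
3 27 11 14 27
-7 -1 -6 5 8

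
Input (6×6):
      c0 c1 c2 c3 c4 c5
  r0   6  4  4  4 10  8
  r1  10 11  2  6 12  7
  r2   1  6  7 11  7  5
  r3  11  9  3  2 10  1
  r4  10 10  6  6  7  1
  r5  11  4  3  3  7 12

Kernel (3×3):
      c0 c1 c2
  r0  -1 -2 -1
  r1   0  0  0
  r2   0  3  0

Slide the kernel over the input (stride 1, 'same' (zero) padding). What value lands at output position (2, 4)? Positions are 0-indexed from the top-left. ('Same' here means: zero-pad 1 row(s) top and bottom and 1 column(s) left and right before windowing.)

-7

The receptive field on the zero-padded input at this output position is [6 12 7 / 11 7 5 / 2 10 1]. Elementwise product with the kernel and sum: 6·-1 + 12·-2 + 7·-1 + 10·3.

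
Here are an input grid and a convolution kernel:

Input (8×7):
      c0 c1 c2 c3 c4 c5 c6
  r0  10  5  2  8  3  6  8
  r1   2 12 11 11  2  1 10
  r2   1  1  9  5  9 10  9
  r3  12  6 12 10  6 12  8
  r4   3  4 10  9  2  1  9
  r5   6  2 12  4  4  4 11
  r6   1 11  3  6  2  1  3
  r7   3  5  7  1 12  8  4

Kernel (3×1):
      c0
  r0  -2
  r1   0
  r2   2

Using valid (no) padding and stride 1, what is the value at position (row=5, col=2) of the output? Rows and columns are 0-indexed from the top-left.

The receptive field on the input at this output position is [12 / 3 / 7]. Elementwise product with the kernel and sum: 12·-2 + 7·2.

-10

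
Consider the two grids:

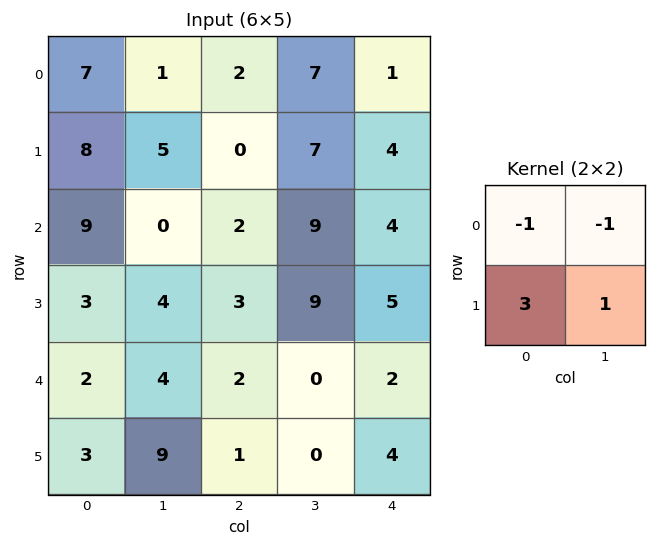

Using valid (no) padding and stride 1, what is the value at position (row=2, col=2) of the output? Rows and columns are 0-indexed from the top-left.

7

The receptive field on the input at this output position is [2 9 / 3 9]. Elementwise product with the kernel and sum: 2·-1 + 9·-1 + 3·3 + 9·1.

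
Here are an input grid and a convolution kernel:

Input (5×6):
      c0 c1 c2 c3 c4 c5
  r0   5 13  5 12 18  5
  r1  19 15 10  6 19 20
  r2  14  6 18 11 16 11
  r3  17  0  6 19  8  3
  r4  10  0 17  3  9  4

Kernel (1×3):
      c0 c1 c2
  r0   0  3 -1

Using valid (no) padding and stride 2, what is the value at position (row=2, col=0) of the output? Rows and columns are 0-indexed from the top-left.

The receptive field on the input at this output position is [10 0 17]. Elementwise product with the kernel and sum: 0·3 + 17·-1.

-17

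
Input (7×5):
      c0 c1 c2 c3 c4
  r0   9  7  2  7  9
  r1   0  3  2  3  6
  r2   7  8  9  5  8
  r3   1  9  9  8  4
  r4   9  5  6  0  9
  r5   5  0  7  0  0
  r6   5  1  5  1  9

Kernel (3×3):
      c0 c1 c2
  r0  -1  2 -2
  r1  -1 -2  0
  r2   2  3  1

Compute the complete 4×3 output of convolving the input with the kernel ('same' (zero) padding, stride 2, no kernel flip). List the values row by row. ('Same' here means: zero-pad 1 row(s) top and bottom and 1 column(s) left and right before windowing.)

-15 4 -1
-8 22 16
-19 -3 -18
0 3 -19

Output[0,0]: The receptive field on the zero-padded input at this output position is [0 0 0 / 0 9 7 / 0 0 3]. Elementwise product with the kernel and sum: 0·-1 + 0·2 + 0·-2 + 0·-1 + 9·-2 + 0·2 + 0·3 + 3·1.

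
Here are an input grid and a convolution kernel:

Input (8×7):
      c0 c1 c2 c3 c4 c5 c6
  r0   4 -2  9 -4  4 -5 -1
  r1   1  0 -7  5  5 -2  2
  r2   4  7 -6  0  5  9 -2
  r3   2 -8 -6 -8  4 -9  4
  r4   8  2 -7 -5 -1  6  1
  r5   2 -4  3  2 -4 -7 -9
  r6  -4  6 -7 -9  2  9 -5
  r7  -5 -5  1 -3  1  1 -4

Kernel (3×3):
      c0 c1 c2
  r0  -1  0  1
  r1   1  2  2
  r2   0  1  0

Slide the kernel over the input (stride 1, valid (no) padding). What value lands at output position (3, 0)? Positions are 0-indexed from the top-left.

The receptive field on the input at this output position is [2 -8 -6 / 8 2 -7 / 2 -4 3]. Elementwise product with the kernel and sum: 2·-1 + -6·1 + 8·1 + 2·2 + -7·2 + -4·1.

-14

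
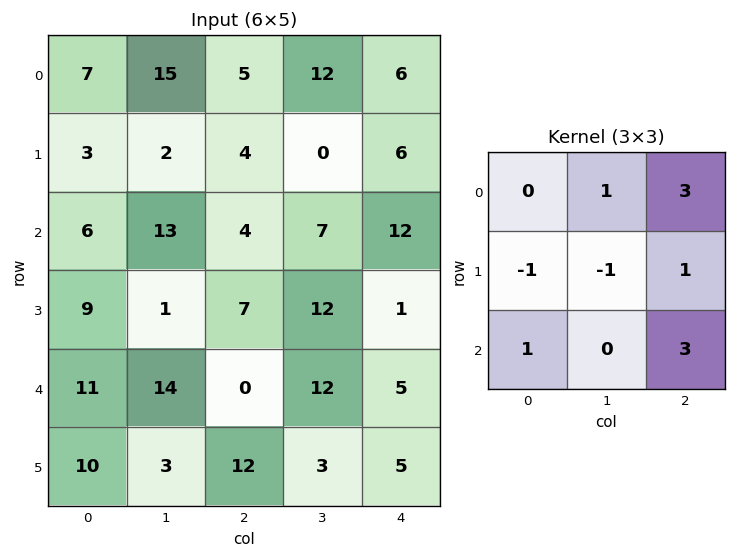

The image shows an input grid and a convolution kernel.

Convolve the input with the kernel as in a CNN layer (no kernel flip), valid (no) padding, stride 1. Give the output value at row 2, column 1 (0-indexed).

79

The receptive field on the input at this output position is [13 4 7 / 1 7 12 / 14 0 12]. Elementwise product with the kernel and sum: 4·1 + 7·3 + 1·-1 + 7·-1 + 12·1 + 14·1 + 12·3.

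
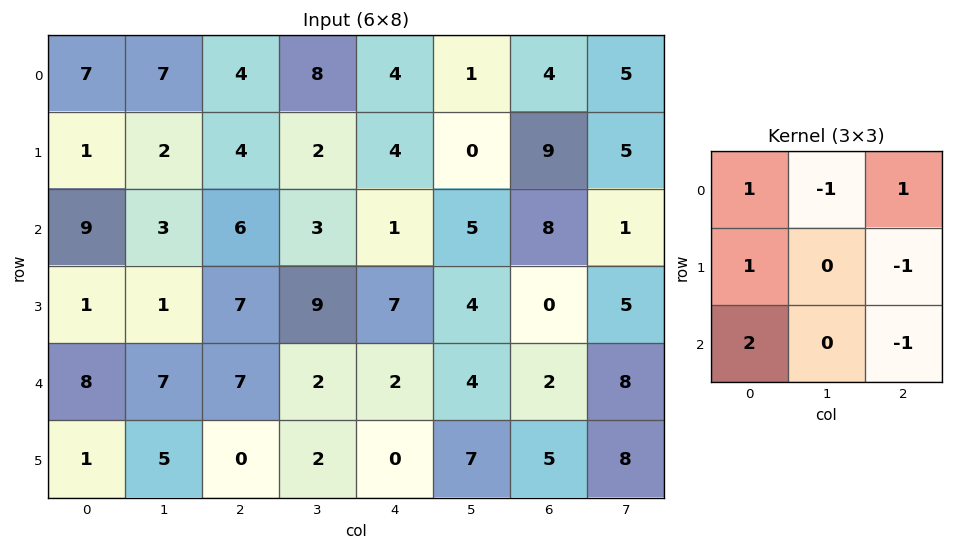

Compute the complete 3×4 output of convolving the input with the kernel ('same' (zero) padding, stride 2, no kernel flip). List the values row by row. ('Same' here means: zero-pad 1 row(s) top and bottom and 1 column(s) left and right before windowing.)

-9 1 11 -9
-3 -7 10 3
-12 16 1 11

Output[0,0]: The receptive field on the zero-padded input at this output position is [0 0 0 / 0 7 7 / 0 1 2]. Elementwise product with the kernel and sum: 0·1 + 0·-1 + 0·1 + 0·1 + 7·-1 + 0·2 + 2·-1.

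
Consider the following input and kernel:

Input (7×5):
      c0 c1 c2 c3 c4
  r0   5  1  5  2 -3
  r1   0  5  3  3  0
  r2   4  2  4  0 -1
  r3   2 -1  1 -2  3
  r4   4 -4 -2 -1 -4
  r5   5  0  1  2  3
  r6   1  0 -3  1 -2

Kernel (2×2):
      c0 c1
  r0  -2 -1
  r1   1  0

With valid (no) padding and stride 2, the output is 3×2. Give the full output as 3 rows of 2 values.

Output[0,0]: The receptive field on the input at this output position is [5 1 / 0 5]. Elementwise product with the kernel and sum: 5·-2 + 1·-1 + 0·1.

-11 -9
-8 -7
1 6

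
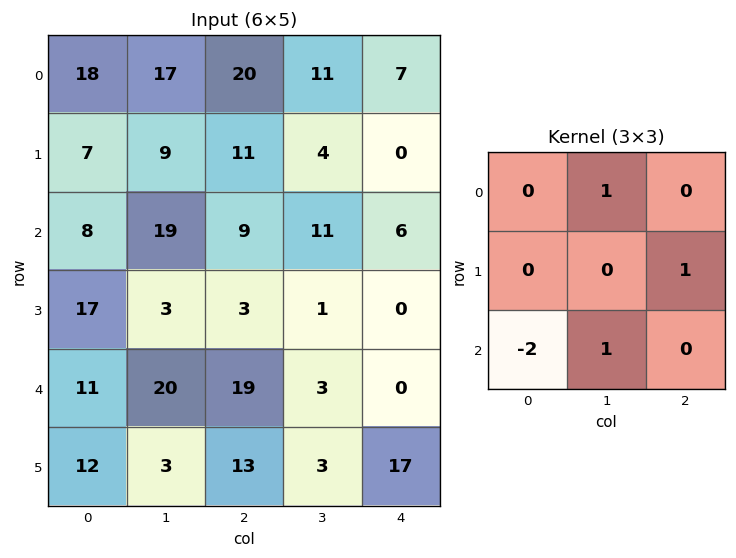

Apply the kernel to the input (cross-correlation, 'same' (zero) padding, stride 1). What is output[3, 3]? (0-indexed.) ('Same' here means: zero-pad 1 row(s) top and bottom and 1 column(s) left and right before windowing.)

-24

The receptive field on the zero-padded input at this output position is [9 11 6 / 3 1 0 / 19 3 0]. Elementwise product with the kernel and sum: 11·1 + 0·1 + 19·-2 + 3·1.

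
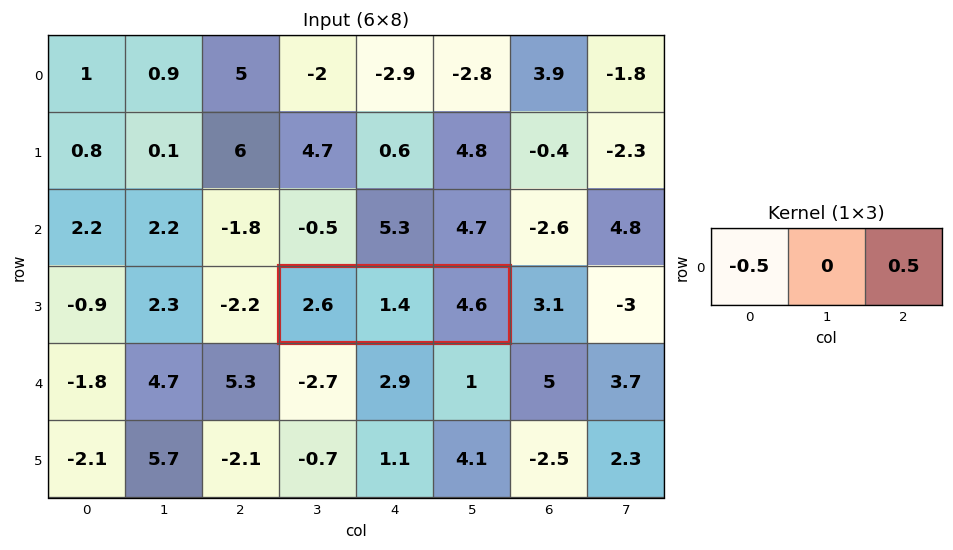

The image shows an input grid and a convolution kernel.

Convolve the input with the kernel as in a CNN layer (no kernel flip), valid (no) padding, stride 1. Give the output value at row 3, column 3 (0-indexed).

The receptive field on the input at this output position is [2.6 1.4 4.6]. Elementwise product with the kernel and sum: 2.6·-0.5 + 4.6·0.5.

1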